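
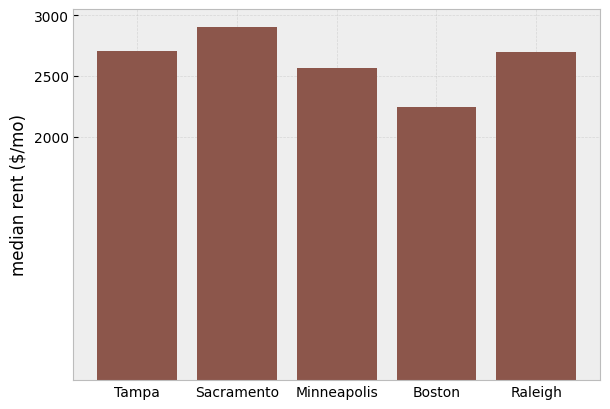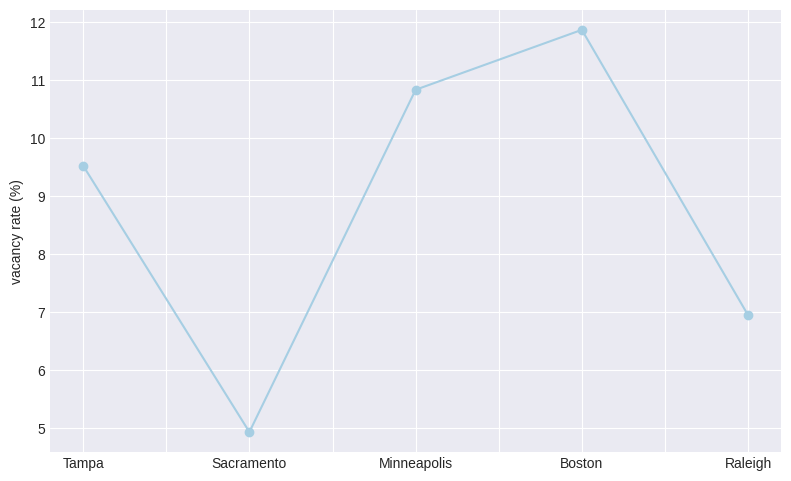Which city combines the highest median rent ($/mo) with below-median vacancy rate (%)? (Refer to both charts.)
Sacramento

Chart 2 median vacancy rate (%) ≈ 10; below-median cities: Sacramento, Raleigh. Among those, Sacramento has the highest median rent ($/mo) (≈ 3000).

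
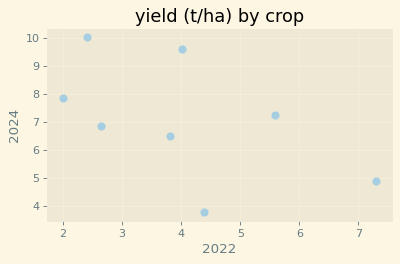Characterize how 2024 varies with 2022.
negative, moderate

Points are negatively correlated; moderate (|r| ≈ 0.5).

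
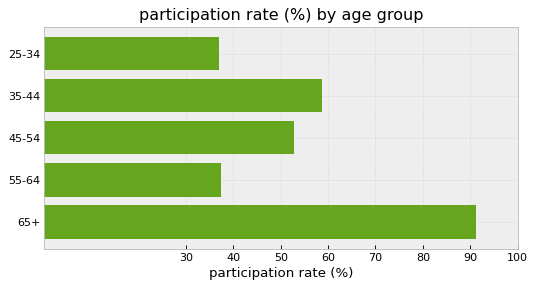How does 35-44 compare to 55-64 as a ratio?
≈ 1.5×

35-44 ≈ 60, 55-64 ≈ 40; 60/40 ≈ 1.5.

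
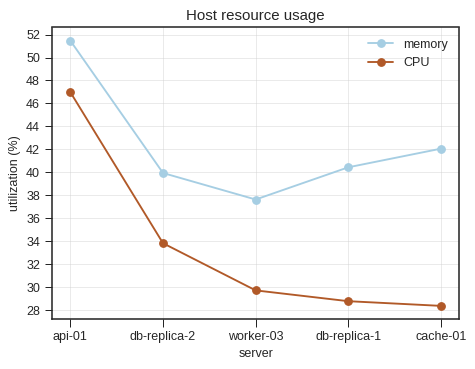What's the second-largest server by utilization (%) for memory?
Top 3 for memory: api-01 ≈ 52, cache-01 ≈ 42, db-replica-1 ≈ 40.

cache-01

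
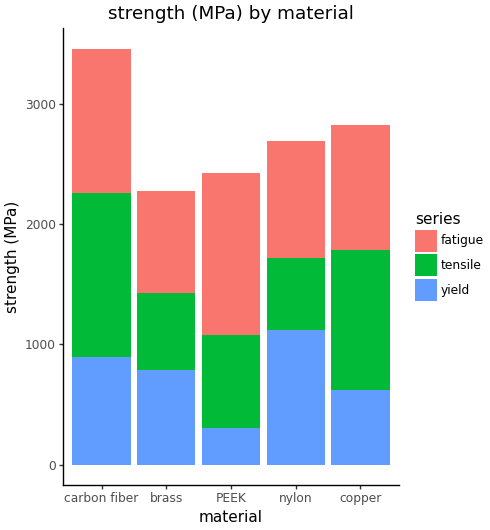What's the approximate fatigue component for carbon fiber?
fatigue top ≈ 3500, bottom ≈ 2500; segment ≈ 1000.

≈ 1000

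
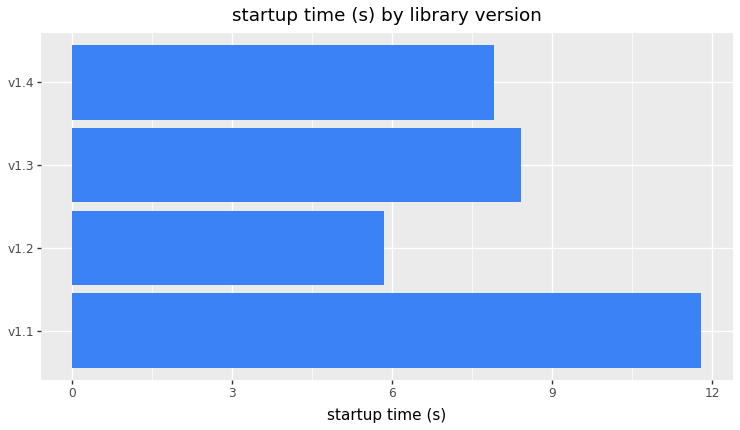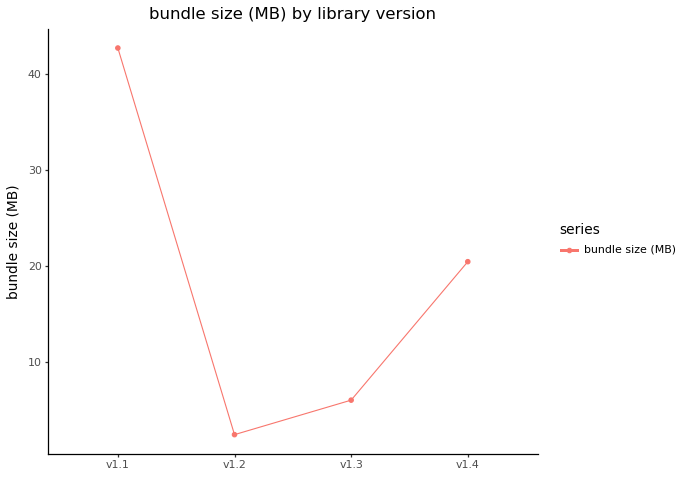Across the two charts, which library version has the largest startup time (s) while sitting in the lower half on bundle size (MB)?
Chart 2 median bundle size (MB) ≈ 15; below-median library versions: v1.2, v1.3. Among those, v1.3 has the highest startup time (s) (≈ 8).

v1.3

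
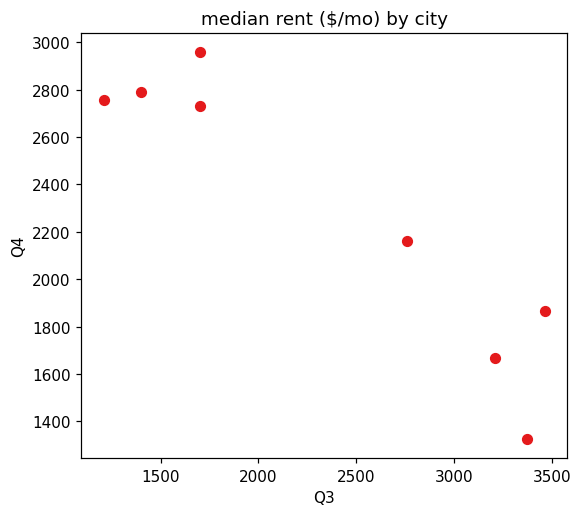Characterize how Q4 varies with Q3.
Points are negatively correlated; strong (|r| ≈ 0.9).

negative, strong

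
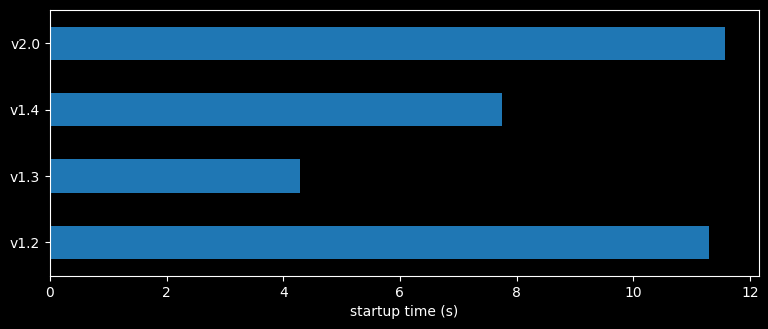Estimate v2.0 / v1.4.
≈ 1.5×

v2.0 ≈ 12, v1.4 ≈ 8; 12/8 ≈ 1.5.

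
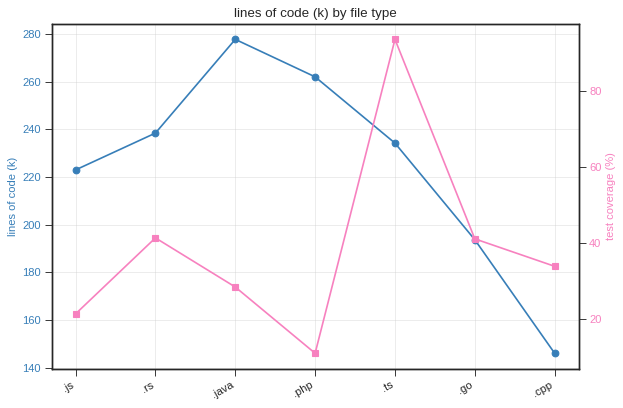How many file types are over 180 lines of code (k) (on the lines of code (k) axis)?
6

Above 180: .js, .rs, .java, .php, .ts, .go.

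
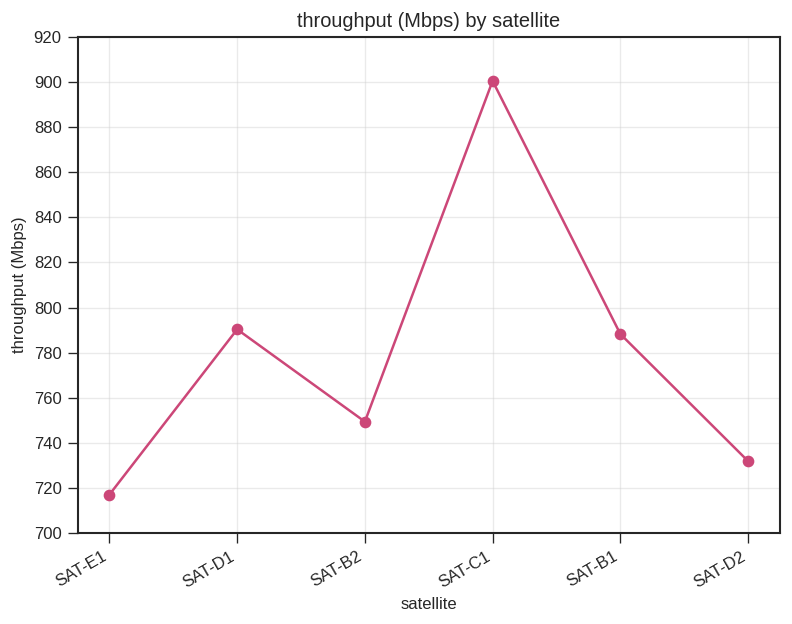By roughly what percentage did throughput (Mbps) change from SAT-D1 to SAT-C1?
≈ +12.5%

SAT-D1 ≈ 800, SAT-C1 ≈ 900; (900 − 800) / 800 ≈ +12.5%.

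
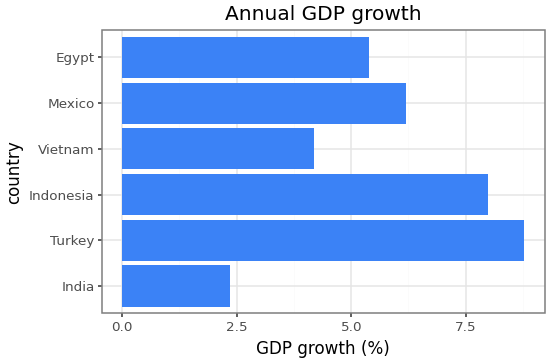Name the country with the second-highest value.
Indonesia

Top 3: Turkey ≈ 9, Indonesia ≈ 8, Mexico ≈ 6.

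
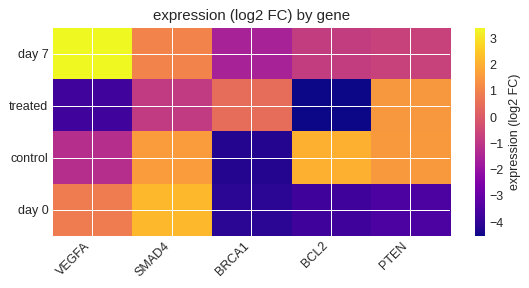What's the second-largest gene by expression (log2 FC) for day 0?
Top 3 for day 0: SMAD4 ≈ 2, VEGFA ≈ 1, PTEN ≈ -4.

VEGFA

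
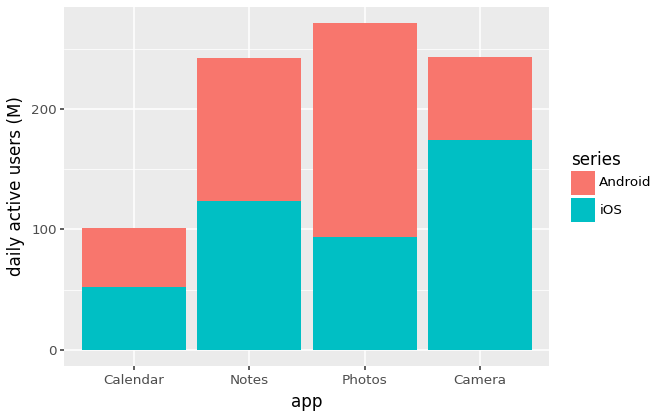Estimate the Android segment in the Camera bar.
≈ 75

Android top ≈ 250, bottom ≈ 175; segment ≈ 75.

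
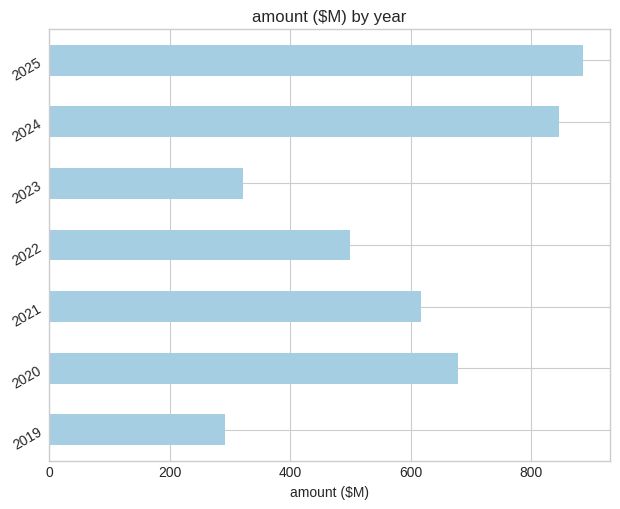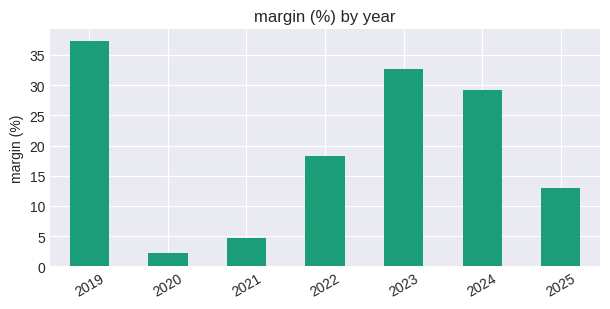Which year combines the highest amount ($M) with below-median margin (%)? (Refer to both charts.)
Chart 2 median margin (%) ≈ 20; below-median years: 2020, 2021, 2025. Among those, 2025 has the highest amount ($M) (≈ 900).

2025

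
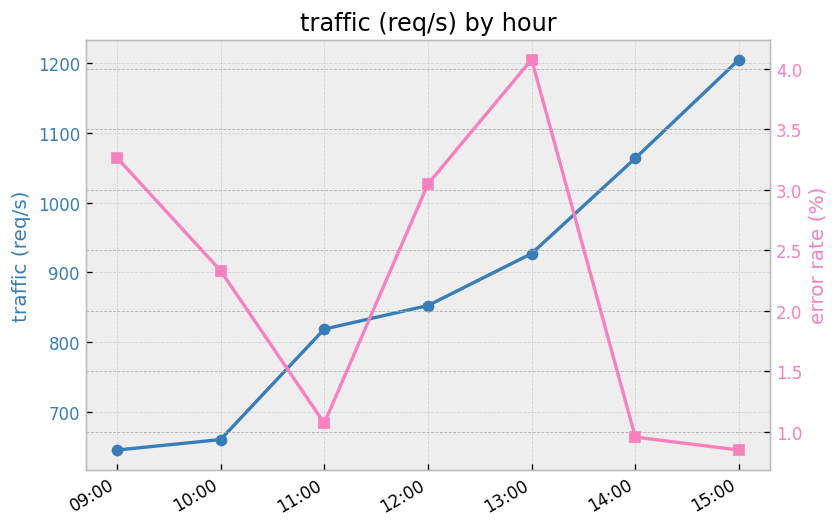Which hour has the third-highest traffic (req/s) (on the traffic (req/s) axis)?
13:00

Top 4 (on the traffic (req/s) axis): 15:00 ≈ 1200, 14:00 ≈ 1050, 13:00 ≈ 950, 12:00 ≈ 850.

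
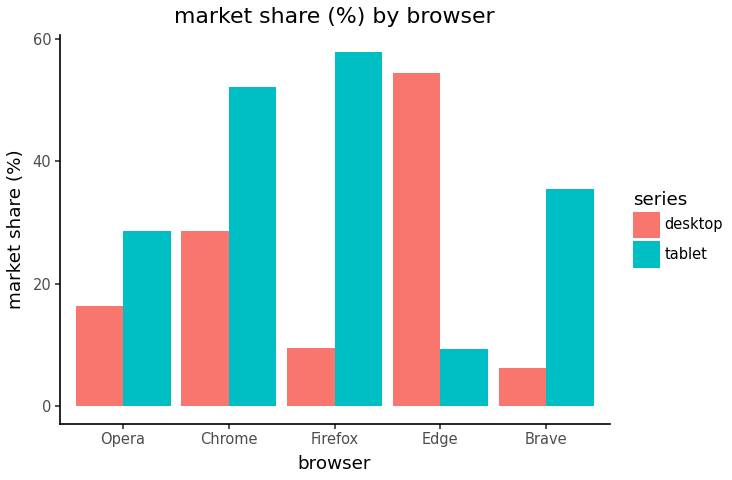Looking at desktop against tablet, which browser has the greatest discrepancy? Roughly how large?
Firefox, ≈ 50 %

Firefox: desktop ≈ 10, tablet ≈ 60 → gap ≈ 50. Next-largest (Edge) is only ≈ 45.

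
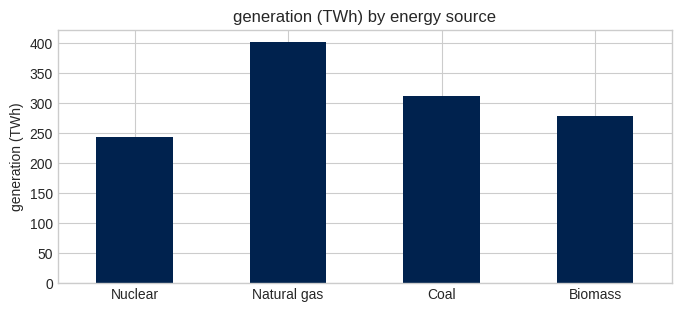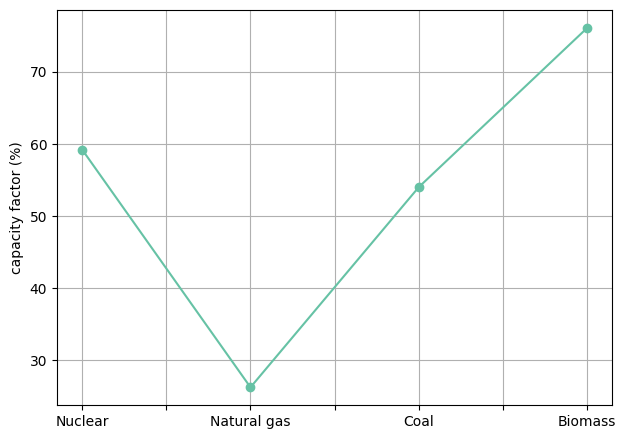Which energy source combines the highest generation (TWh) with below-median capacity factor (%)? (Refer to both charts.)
Chart 2 median capacity factor (%) ≈ 60; below-median energy sources: Natural gas, Coal. Among those, Natural gas has the highest generation (TWh) (≈ 400).

Natural gas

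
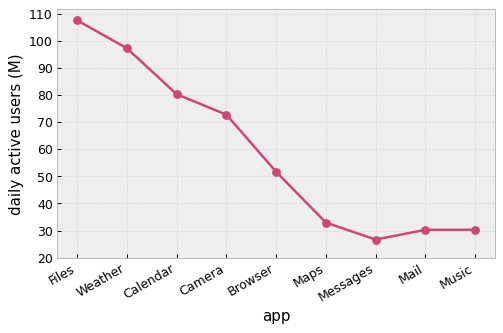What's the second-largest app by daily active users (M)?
Weather

Top 3: Files ≈ 110, Weather ≈ 100, Calendar ≈ 80.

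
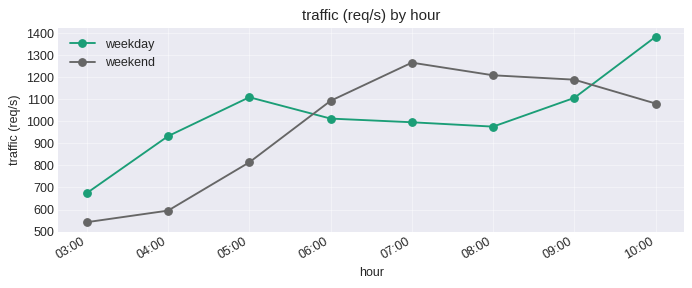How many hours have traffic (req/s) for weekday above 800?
Above 800: 04:00, 05:00, 06:00, 07:00, 08:00, 09:00, 10:00.

7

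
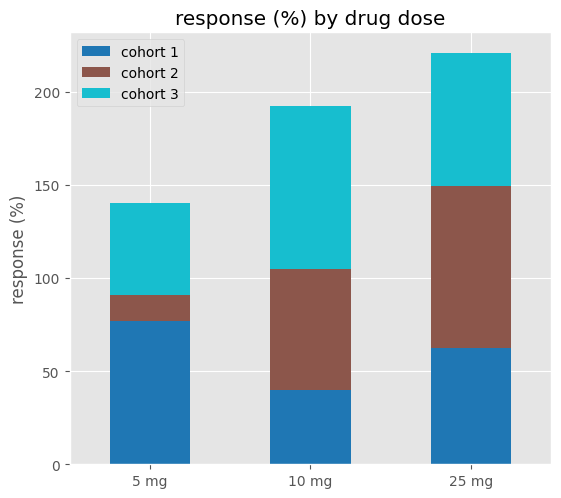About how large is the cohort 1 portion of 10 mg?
≈ 40

cohort 1 top ≈ 40, bottom ≈ 0; segment ≈ 40.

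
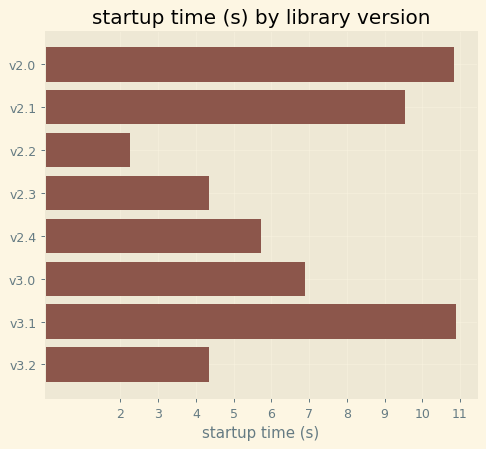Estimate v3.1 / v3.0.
v3.1 ≈ 11, v3.0 ≈ 7; 11/7 ≈ 1.57.

≈ 1.57×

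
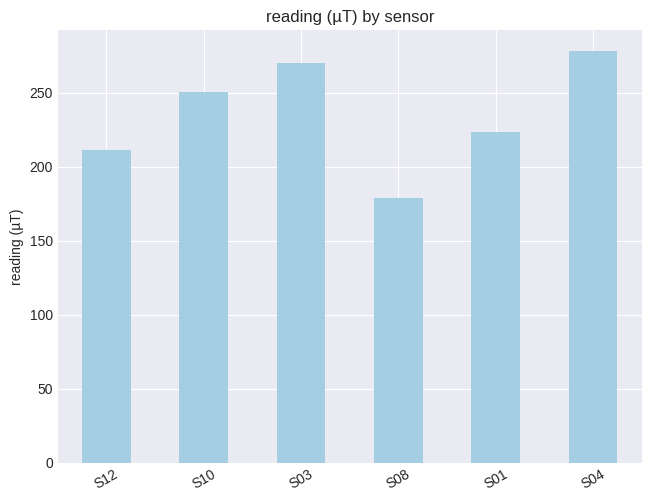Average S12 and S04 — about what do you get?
≈ 238

(200 + 275) / 2 ≈ 238.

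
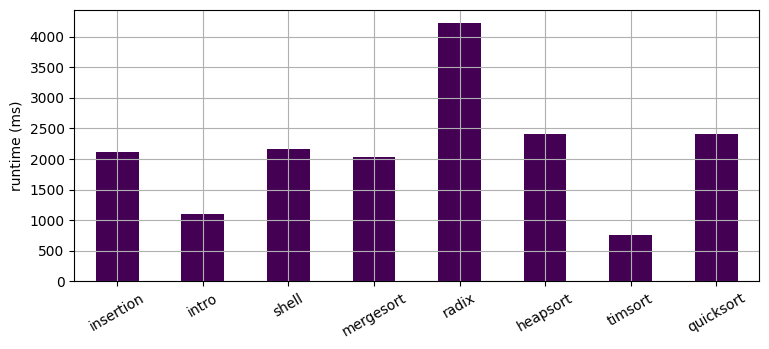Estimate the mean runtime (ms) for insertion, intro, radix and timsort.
≈ 2000

(2000 + 1000 + 4000 + 1000) / 4 ≈ 2000.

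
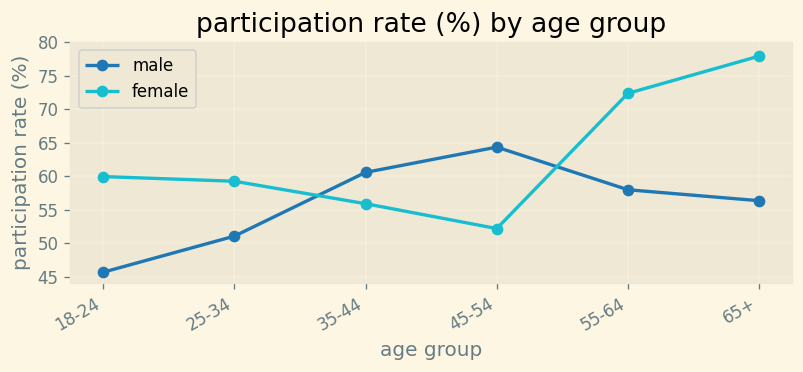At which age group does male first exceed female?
35-44

25-34: male ≈ 50 vs female ≈ 60 (not yet); 35-44: male ≈ 60 vs female ≈ 55 (first crossover).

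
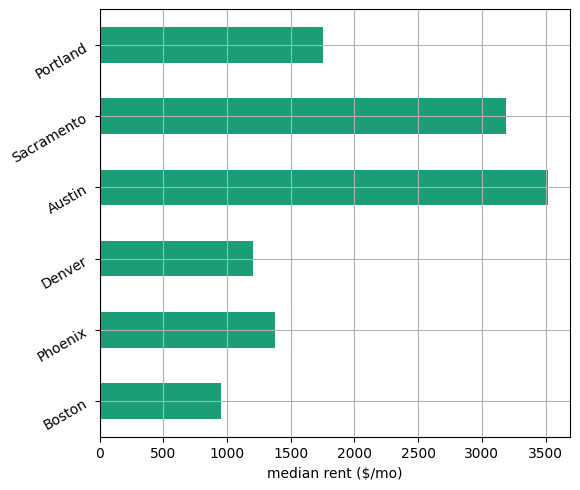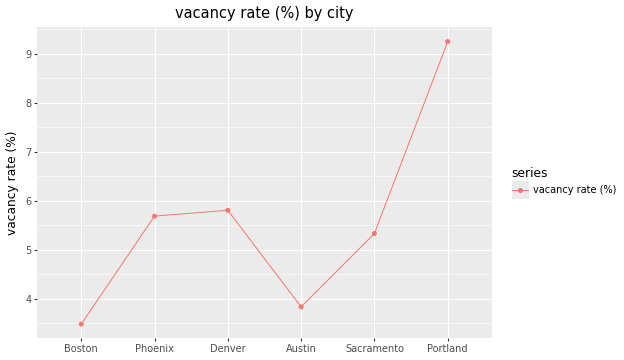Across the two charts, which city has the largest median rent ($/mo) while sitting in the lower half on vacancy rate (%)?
Chart 2 median vacancy rate (%) ≈ 6; below-median cities: Boston, Austin, Sacramento. Among those, Austin has the highest median rent ($/mo) (≈ 3500).

Austin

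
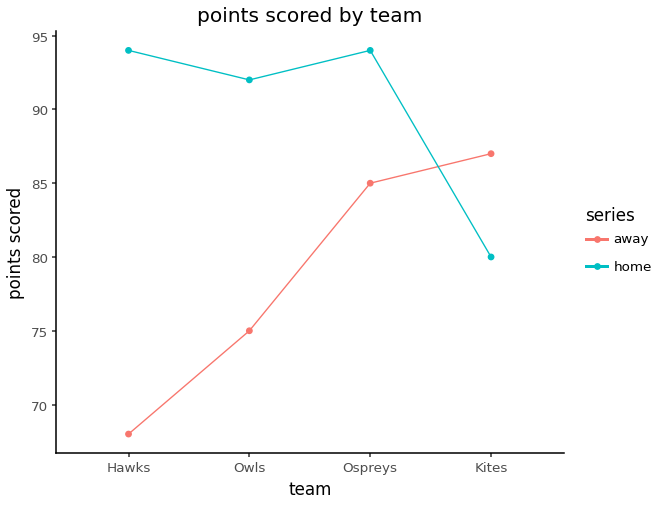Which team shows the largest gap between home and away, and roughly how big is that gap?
Hawks: home ≈ 95, away ≈ 70 → gap ≈ 25. Next-largest (Owls) is only ≈ 15.

Hawks, ≈ 25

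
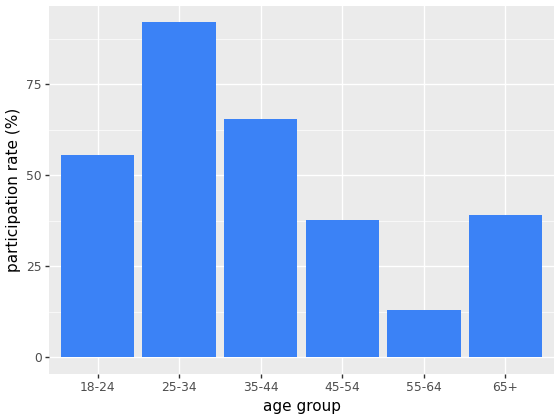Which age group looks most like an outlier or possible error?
25-34 ≈ 90; the rest sit between ≈ 10 and ≈ 70.

25-34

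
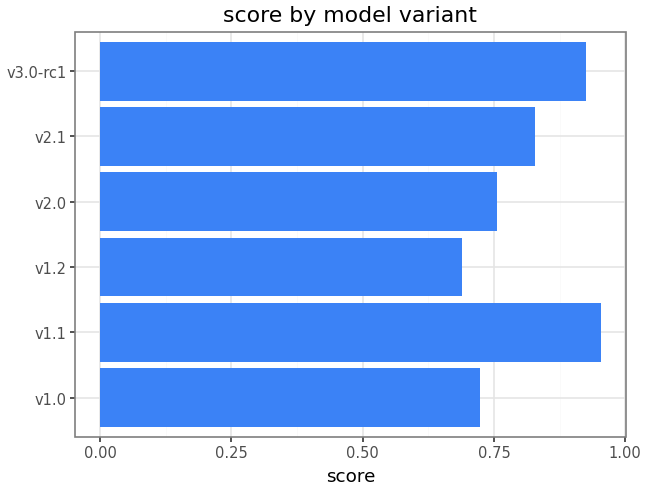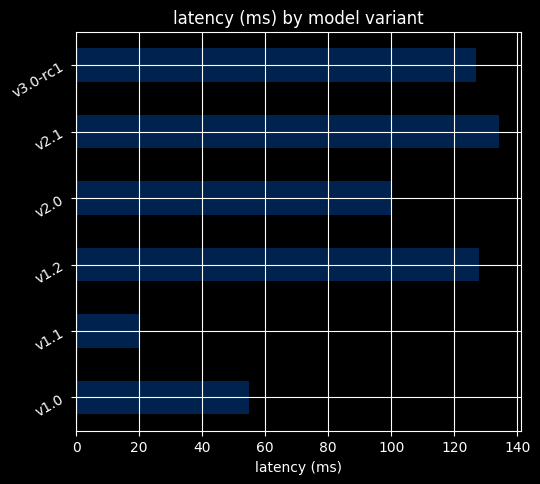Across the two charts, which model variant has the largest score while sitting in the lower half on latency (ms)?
Chart 2 median latency (ms) ≈ 120; below-median model variants: v1.0, v1.1, v2.0. Among those, v1.1 has the highest score (≈ 1).

v1.1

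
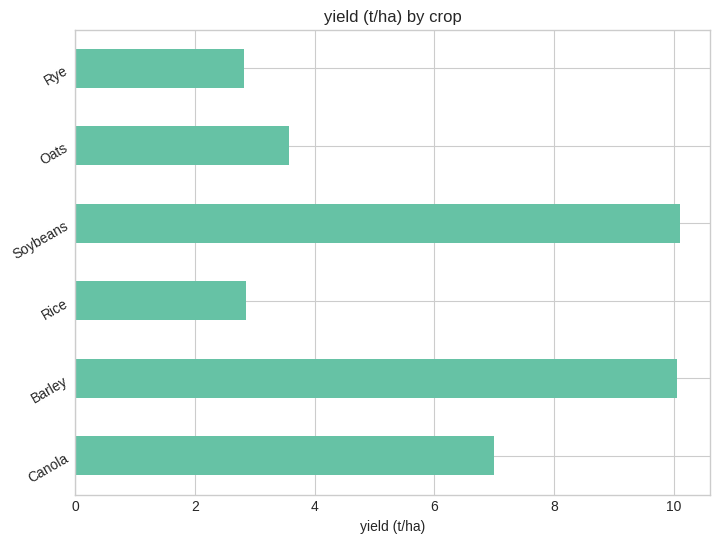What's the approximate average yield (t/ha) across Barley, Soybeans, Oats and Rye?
(10 + 10 + 4 + 3) / 4 ≈ 7.

≈ 7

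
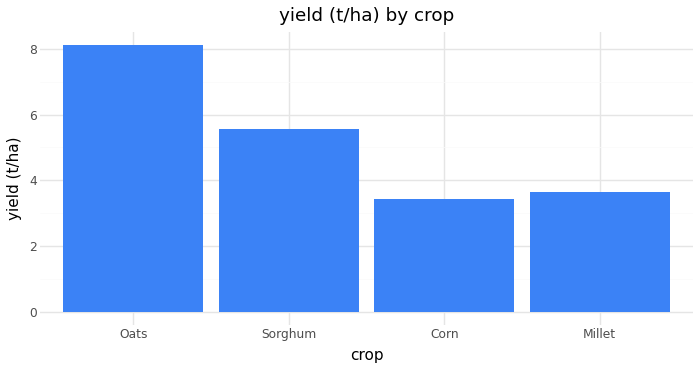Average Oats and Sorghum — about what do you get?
≈ 7

(8 + 6) / 2 ≈ 7.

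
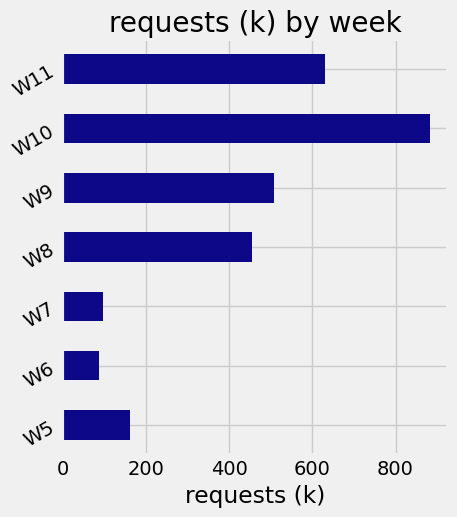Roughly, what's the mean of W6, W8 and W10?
(100 + 500 + 900) / 3 ≈ 500.

≈ 500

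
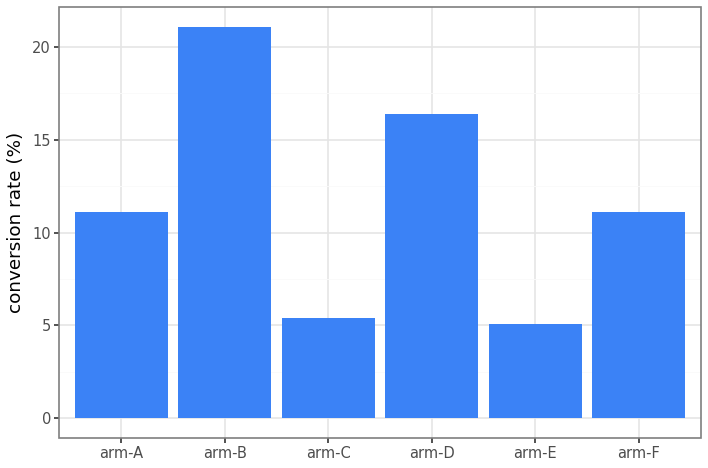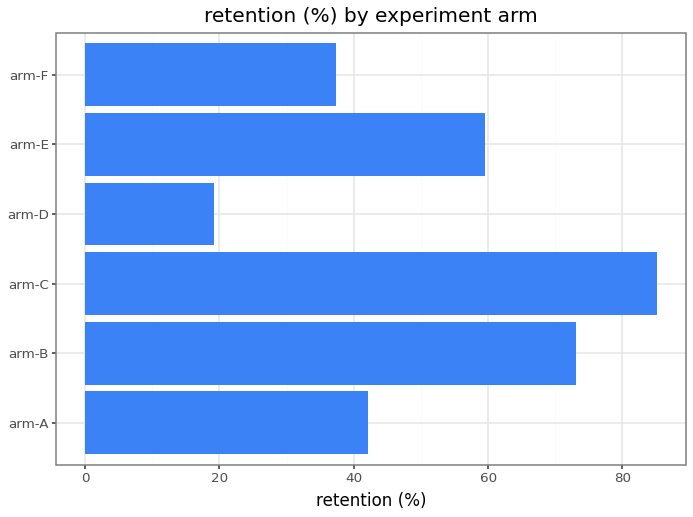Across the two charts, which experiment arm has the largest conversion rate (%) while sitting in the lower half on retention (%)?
Chart 2 median retention (%) ≈ 50; below-median experiment arms: arm-A, arm-D, arm-F. Among those, arm-D has the highest conversion rate (%) (≈ 16).

arm-D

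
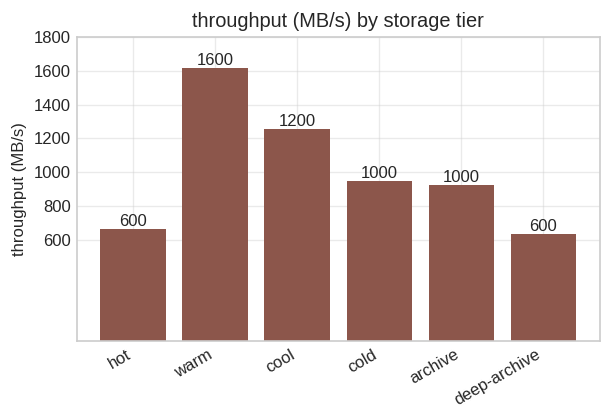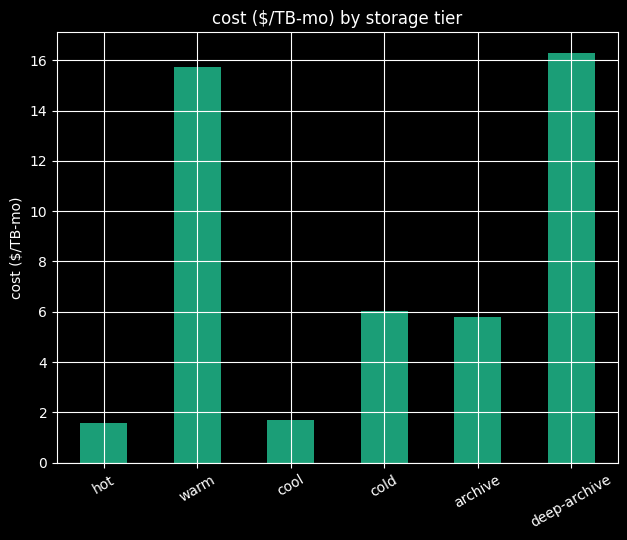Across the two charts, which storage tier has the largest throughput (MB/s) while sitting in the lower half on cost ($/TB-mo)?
Chart 2 median cost ($/TB-mo) ≈ 6; below-median storage tiers: hot, cool, archive. Among those, cool has the highest throughput (MB/s) (≈ 1200).

cool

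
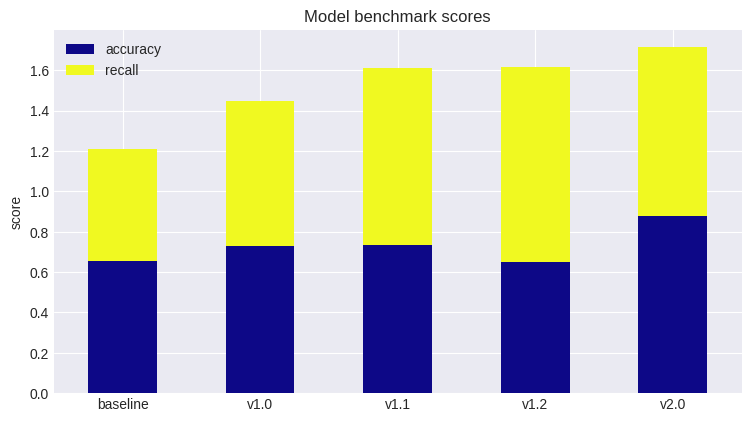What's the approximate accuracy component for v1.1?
≈ 0.8

accuracy top ≈ 0.8, bottom ≈ 0.0; segment ≈ 0.8.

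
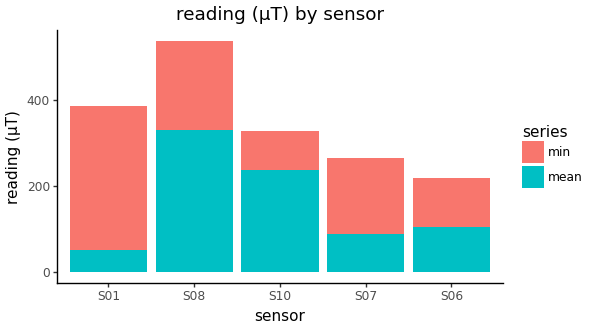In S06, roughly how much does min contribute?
≈ 100

min top ≈ 200, bottom ≈ 100; segment ≈ 100.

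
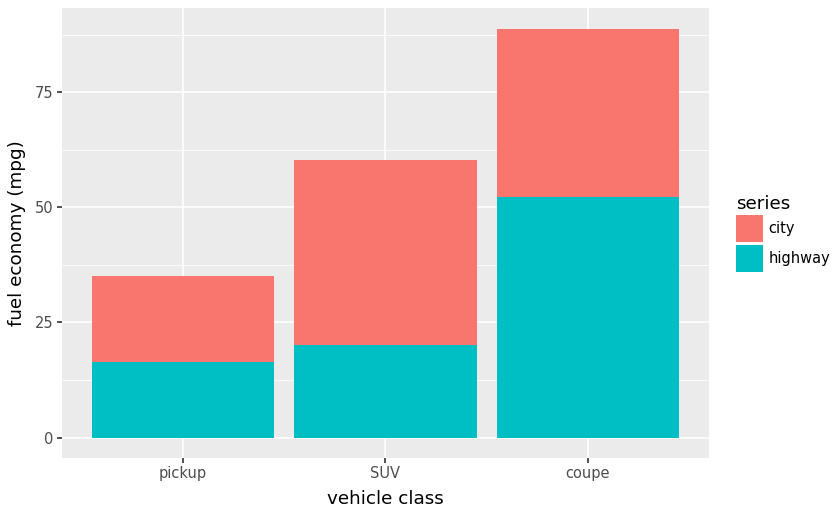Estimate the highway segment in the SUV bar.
highway top ≈ 20, bottom ≈ 0; segment ≈ 20.

≈ 20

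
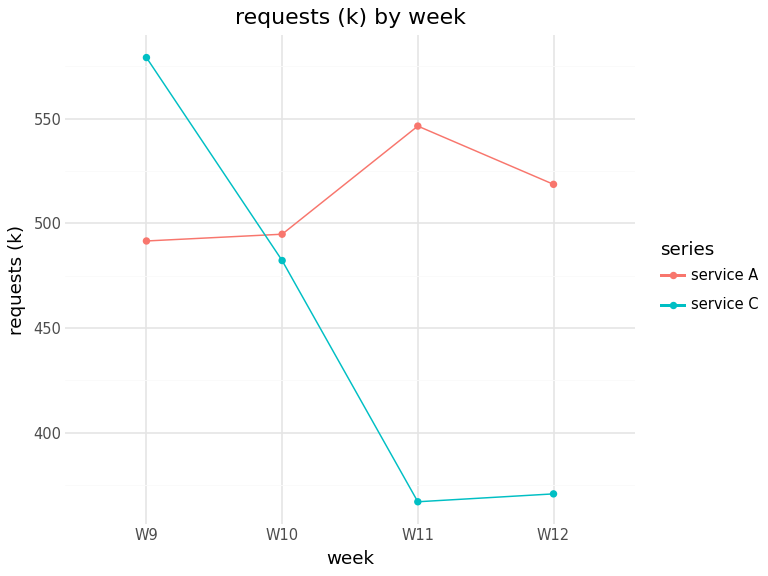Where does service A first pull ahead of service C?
W10

W9: service A ≈ 500 vs service C ≈ 580 (not yet); W10: service A ≈ 500 vs service C ≈ 480 (first crossover).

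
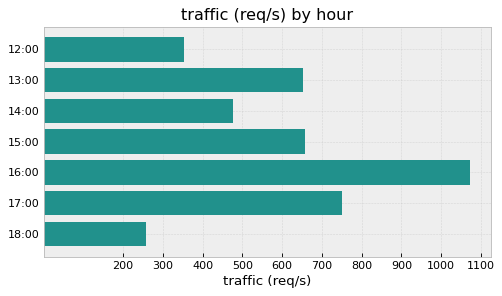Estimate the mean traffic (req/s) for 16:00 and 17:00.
(1100 + 800) / 2 ≈ 950.

≈ 950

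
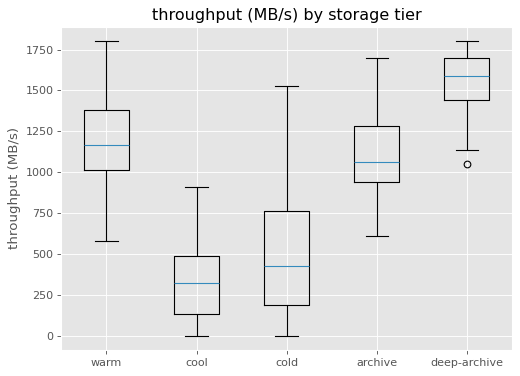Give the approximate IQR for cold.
≈ 600

Q3 ≈ 800, Q1 ≈ 200; IQR ≈ 600.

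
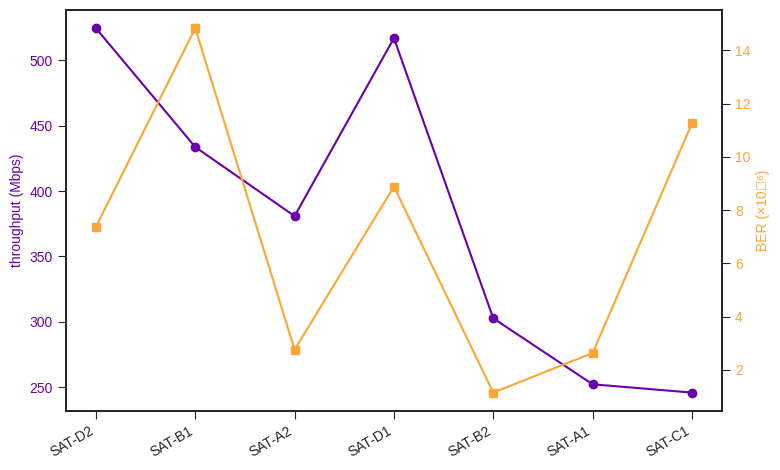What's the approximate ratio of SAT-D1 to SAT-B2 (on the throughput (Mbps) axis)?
≈ 1.75×

SAT-D1 ≈ 525, SAT-B2 ≈ 300; 525/300 ≈ 1.75.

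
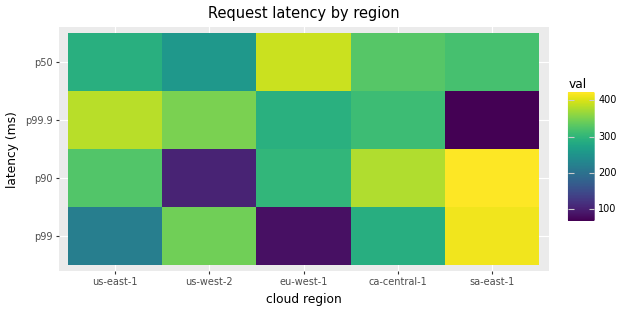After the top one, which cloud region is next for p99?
Top 3 for p99: sa-east-1 ≈ 400, us-west-2 ≈ 350, ca-central-1 ≈ 300.

us-west-2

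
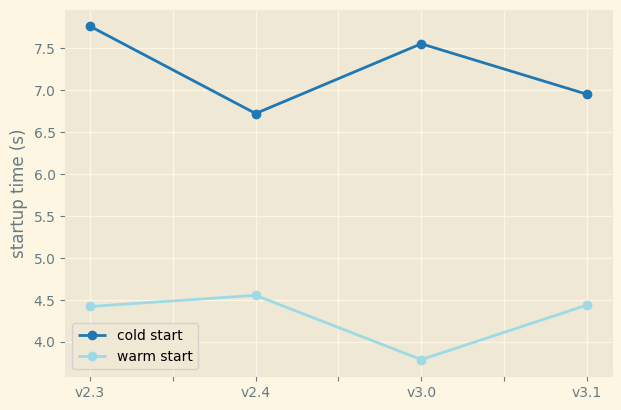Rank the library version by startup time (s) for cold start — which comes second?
Top 3 for cold start: v2.3 ≈ 8.0, v3.0 ≈ 7.5, v3.1 ≈ 7.0.

v3.0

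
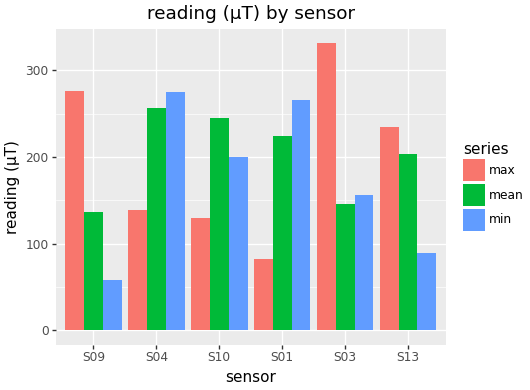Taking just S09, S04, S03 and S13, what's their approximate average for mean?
(150 + 250 + 150 + 200) / 4 ≈ 188.

≈ 188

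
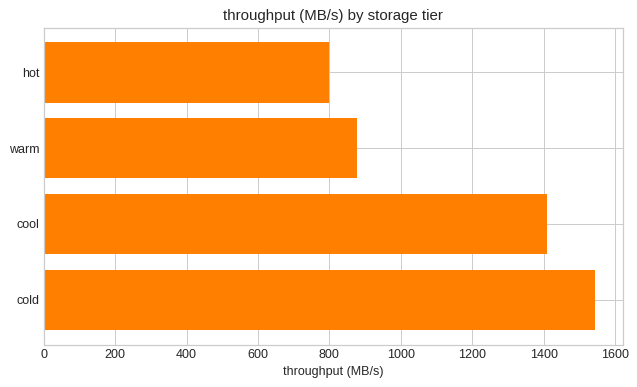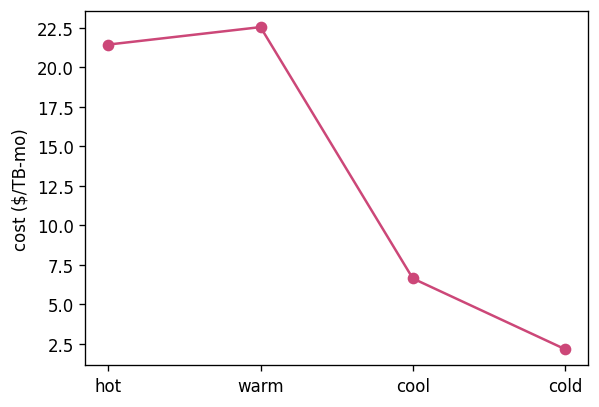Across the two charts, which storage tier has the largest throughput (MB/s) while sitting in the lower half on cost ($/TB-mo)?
Chart 2 median cost ($/TB-mo) ≈ 15; below-median storage tiers: cool, cold. Among those, cold has the highest throughput (MB/s) (≈ 1600).

cold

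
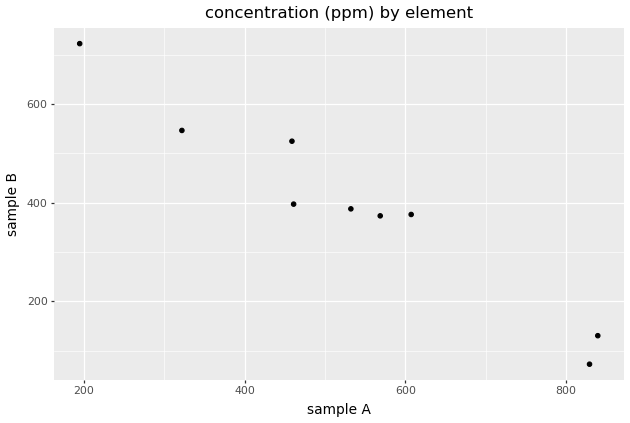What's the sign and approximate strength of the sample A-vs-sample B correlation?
negative, strong

Points are negatively correlated; strong (|r| ≈ 1.0).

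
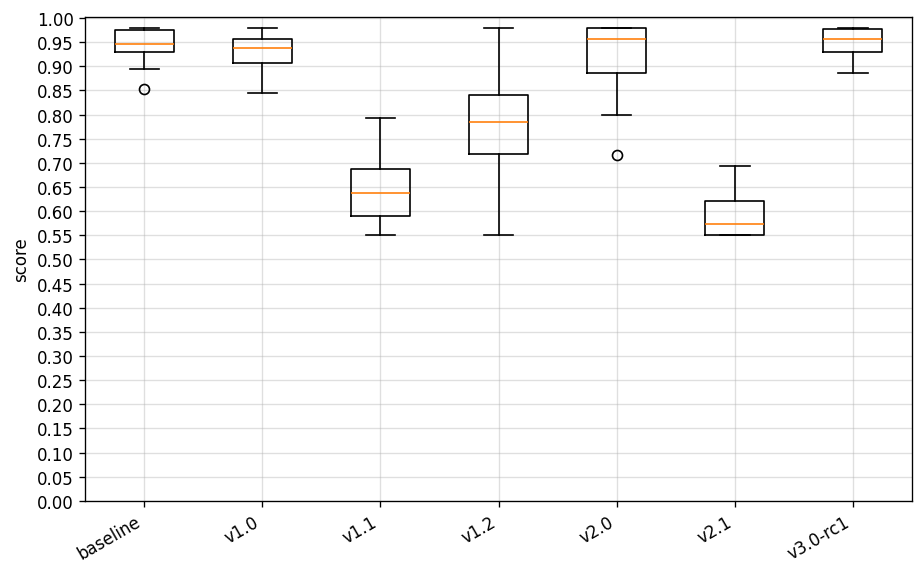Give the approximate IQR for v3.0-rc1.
≈ 0.05

Q3 ≈ 1.00, Q1 ≈ 0.95; IQR ≈ 0.05.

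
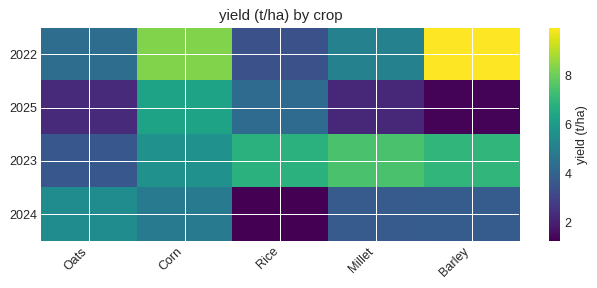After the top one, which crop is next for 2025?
Rice

Top 3 for 2025: Corn ≈ 6, Rice ≈ 4, Oats ≈ 2.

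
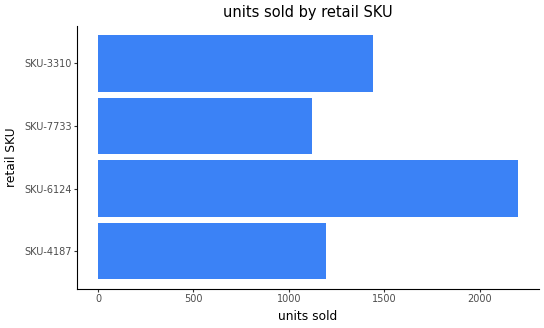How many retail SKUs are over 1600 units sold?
Above 1600: SKU-6124.

1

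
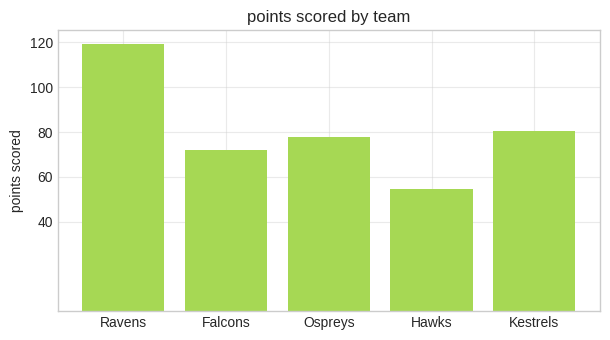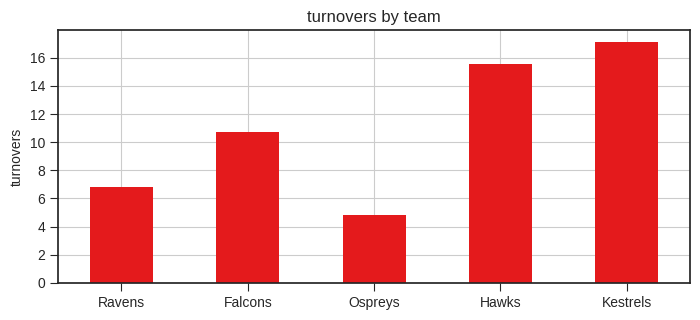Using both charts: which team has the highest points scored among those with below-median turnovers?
Chart 2 median turnovers ≈ 10; below-median teams: Ravens, Ospreys. Among those, Ravens has the highest points scored (≈ 120).

Ravens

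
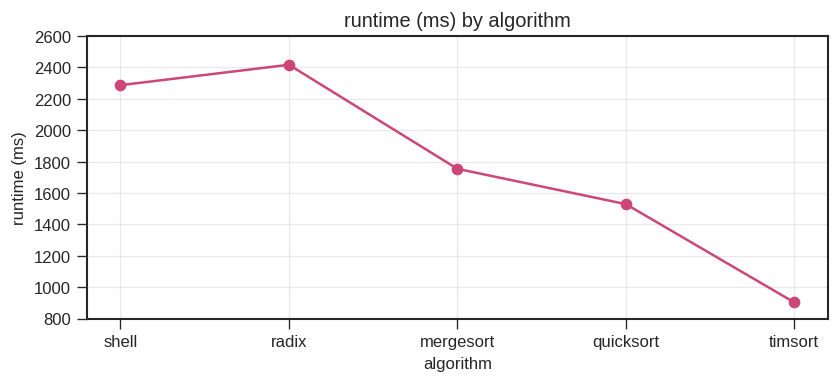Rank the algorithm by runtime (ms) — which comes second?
shell

Top 3: radix ≈ 2400, shell ≈ 2200, mergesort ≈ 1800.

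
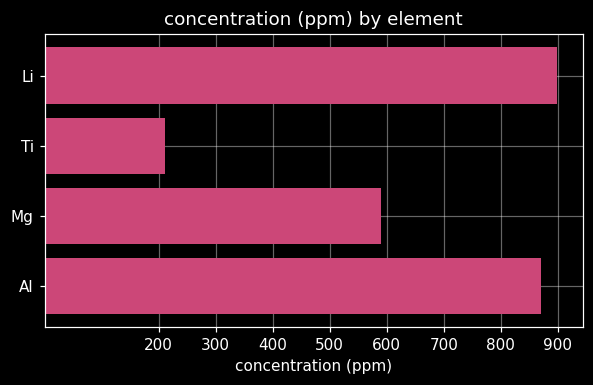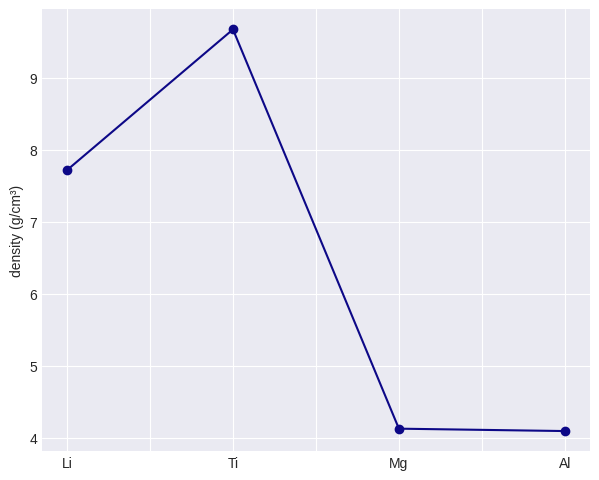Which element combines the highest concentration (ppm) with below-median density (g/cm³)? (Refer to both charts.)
Al

Chart 2 median density (g/cm³) ≈ 6; below-median elements: Mg, Al. Among those, Al has the highest concentration (ppm) (≈ 900).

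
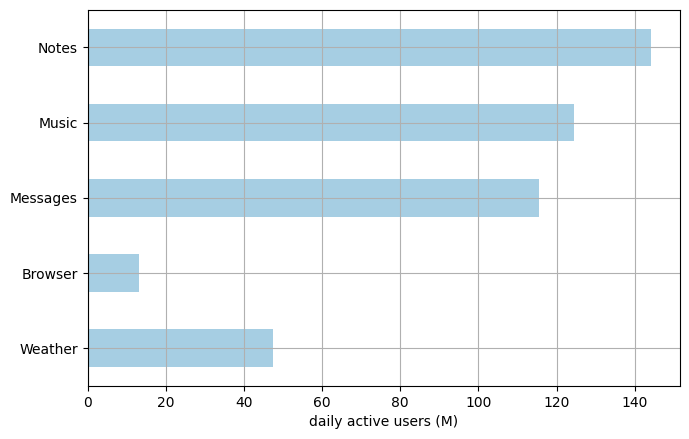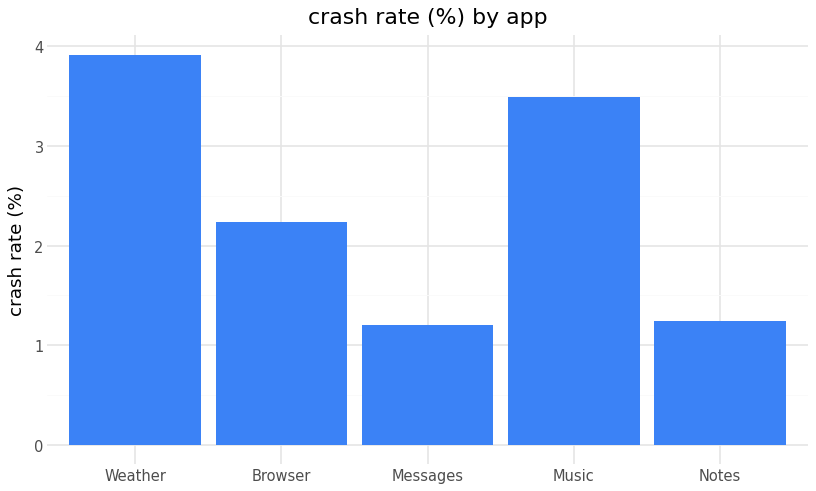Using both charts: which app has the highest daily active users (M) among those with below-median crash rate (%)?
Notes

Chart 2 median crash rate (%) ≈ 2; below-median apps: Messages, Notes. Among those, Notes has the highest daily active users (M) (≈ 140).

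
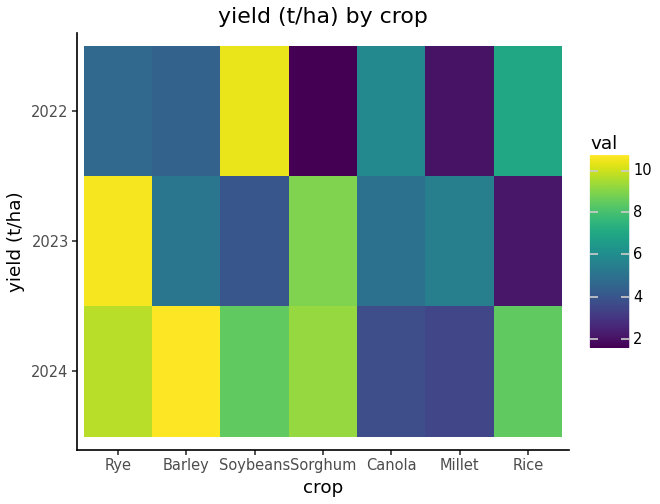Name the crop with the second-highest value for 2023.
Sorghum

Top 3 for 2023: Rye ≈ 11, Sorghum ≈ 9, Millet ≈ 5.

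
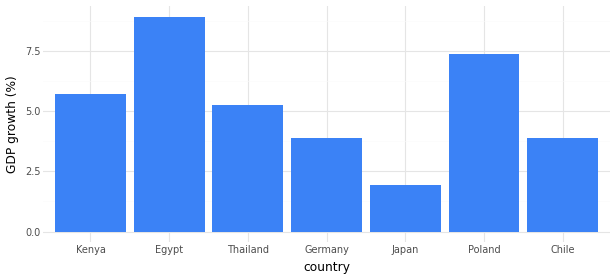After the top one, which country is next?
Top 3: Egypt ≈ 9, Poland ≈ 7, Kenya ≈ 6.

Poland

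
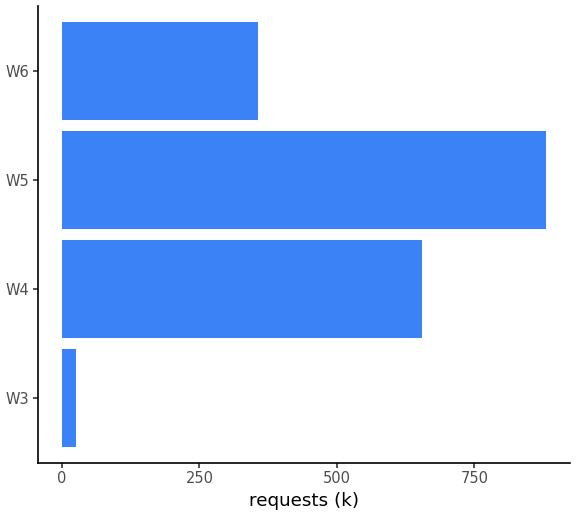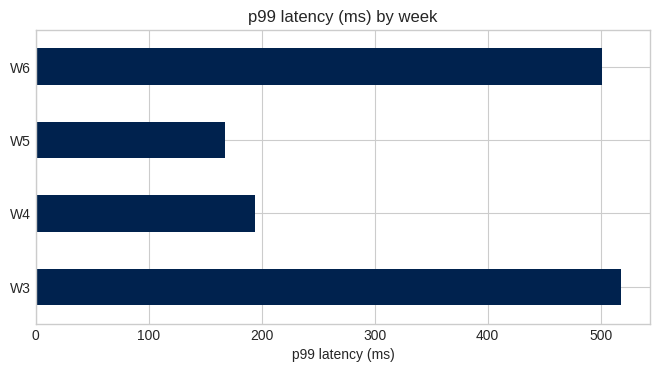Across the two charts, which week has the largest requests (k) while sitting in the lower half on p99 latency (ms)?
Chart 2 median p99 latency (ms) ≈ 350; below-median weeks: W4, W5. Among those, W5 has the highest requests (k) (≈ 900).

W5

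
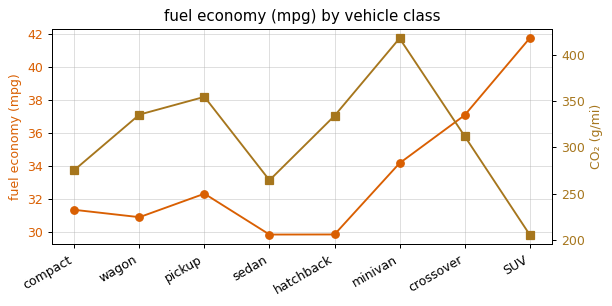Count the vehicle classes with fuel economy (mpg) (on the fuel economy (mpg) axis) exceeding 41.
Above 41: SUV.

1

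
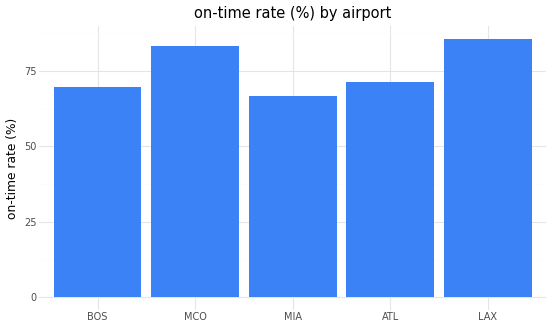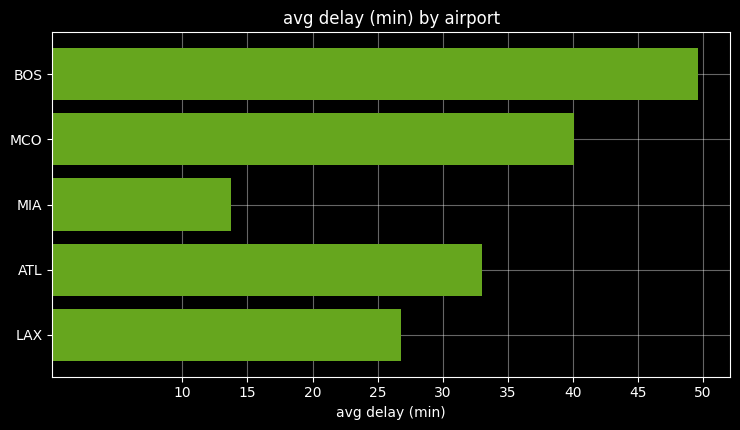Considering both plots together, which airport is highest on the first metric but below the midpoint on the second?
LAX

Chart 2 median avg delay (min) ≈ 35; below-median airports: MIA, LAX. Among those, LAX has the highest on-time rate (%) (≈ 90).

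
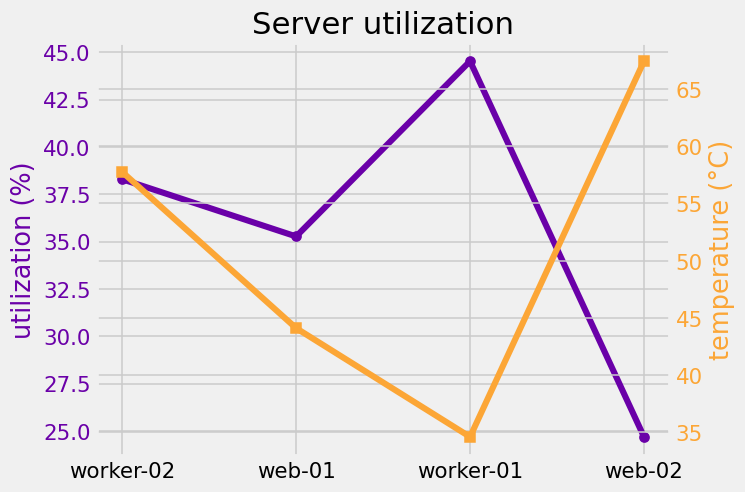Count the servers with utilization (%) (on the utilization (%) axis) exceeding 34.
Above 34: worker-02, web-01, worker-01.

3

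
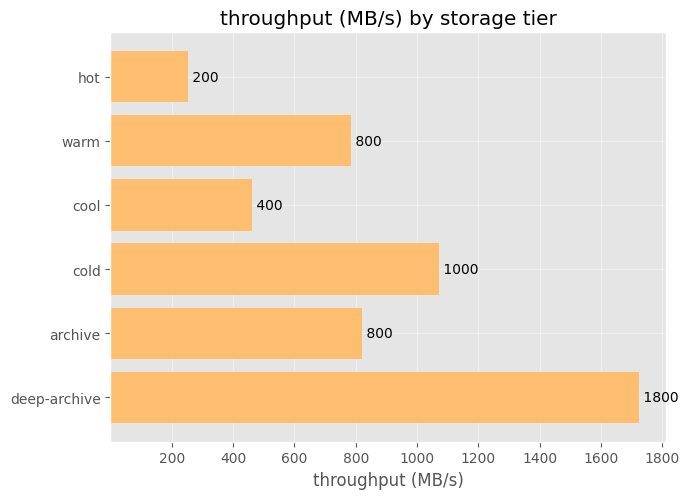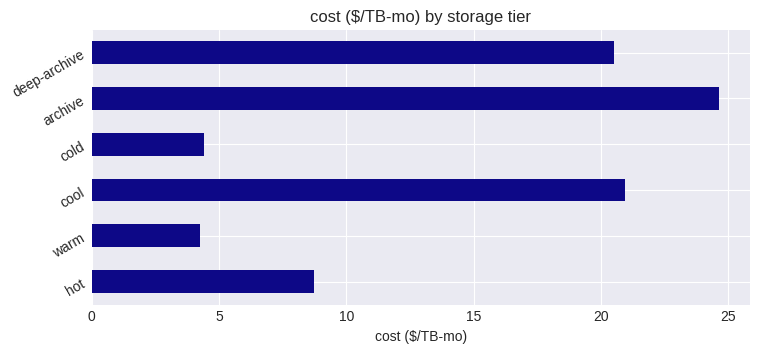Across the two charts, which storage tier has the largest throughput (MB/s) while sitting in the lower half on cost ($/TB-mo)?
Chart 2 median cost ($/TB-mo) ≈ 15; below-median storage tiers: hot, warm, cold. Among those, cold has the highest throughput (MB/s) (≈ 1000).

cold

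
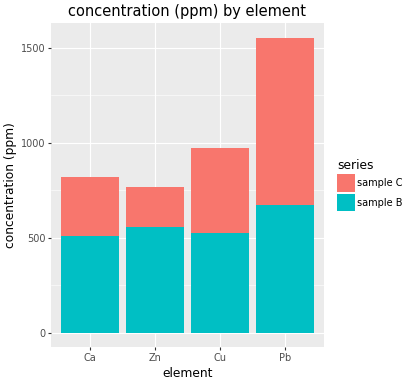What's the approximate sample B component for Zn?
≈ 600

sample B top ≈ 600, bottom ≈ 0; segment ≈ 600.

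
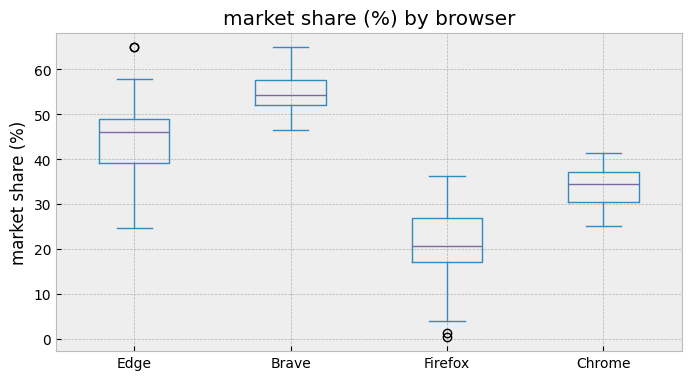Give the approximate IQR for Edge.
Q3 ≈ 50, Q1 ≈ 40; IQR ≈ 10.

≈ 10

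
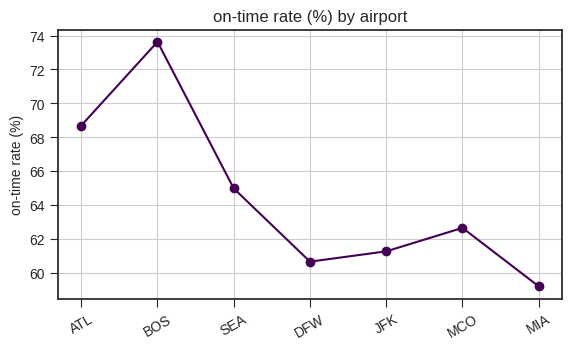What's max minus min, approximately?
Max BOS ≈ 74, min MIA ≈ 60; range ≈ 14.

≈ 14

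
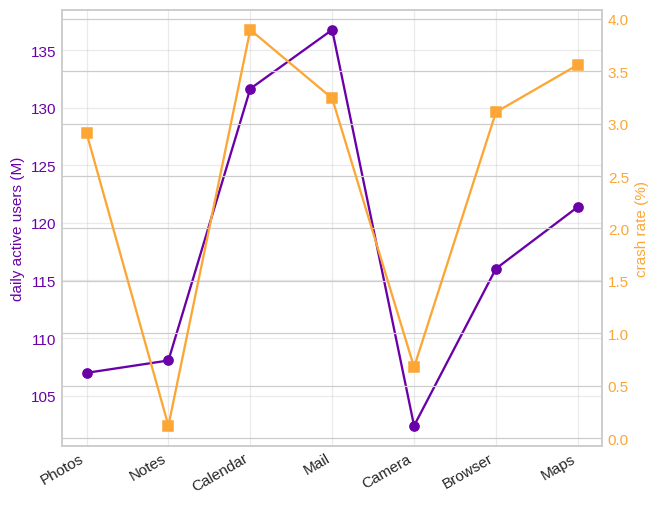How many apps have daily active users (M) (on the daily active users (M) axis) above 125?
2

Above 125: Calendar, Mail.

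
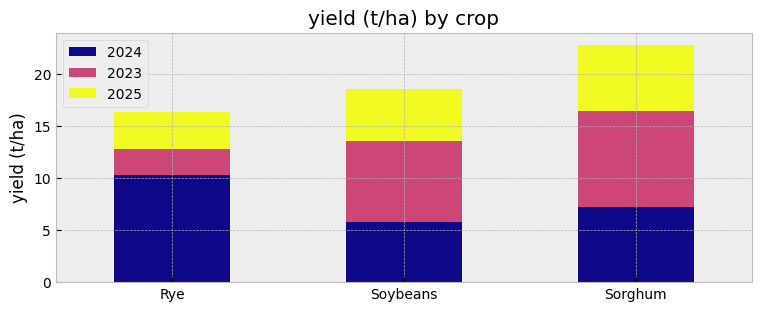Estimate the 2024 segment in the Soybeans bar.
≈ 6

2024 top ≈ 6, bottom ≈ 0; segment ≈ 6.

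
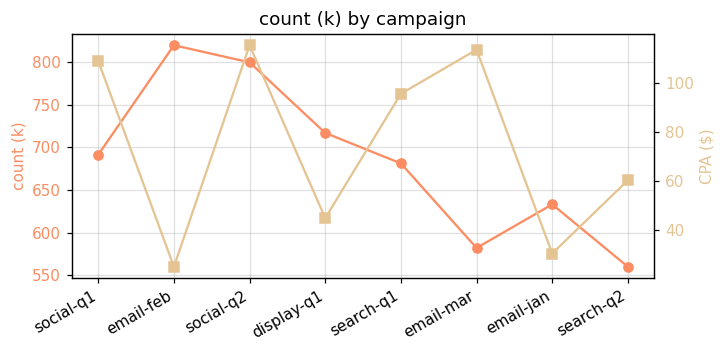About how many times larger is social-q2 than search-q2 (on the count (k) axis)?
social-q2 ≈ 800, search-q2 ≈ 550; 800/550 ≈ 1.45.

≈ 1.45×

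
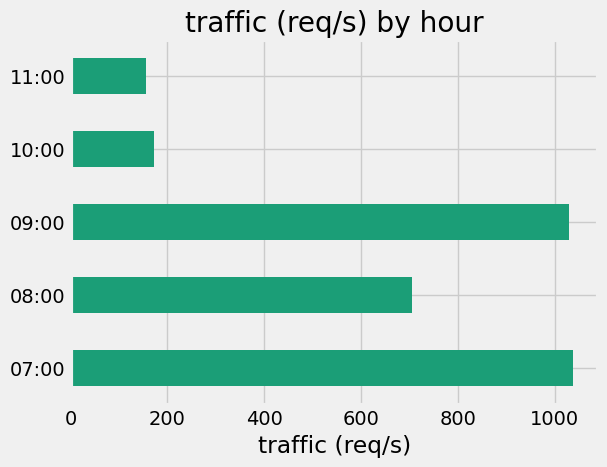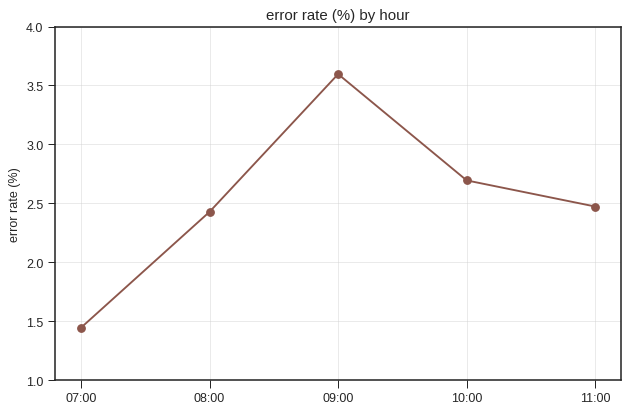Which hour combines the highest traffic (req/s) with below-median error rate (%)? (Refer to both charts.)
07:00

Chart 2 median error rate (%) ≈ 2.5; below-median hours: 07:00, 08:00. Among those, 07:00 has the highest traffic (req/s) (≈ 1000).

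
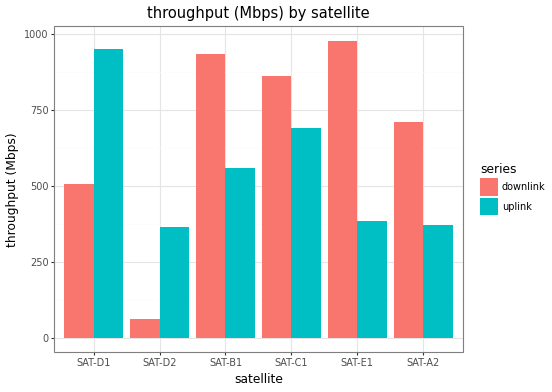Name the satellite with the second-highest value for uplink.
Top 3 for uplink: SAT-D1 ≈ 1000, SAT-C1 ≈ 700, SAT-B1 ≈ 600.

SAT-C1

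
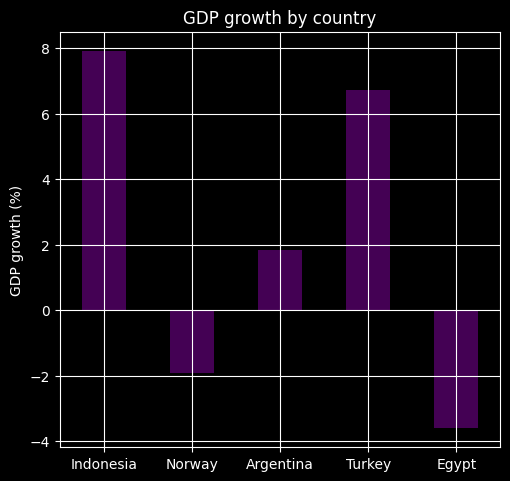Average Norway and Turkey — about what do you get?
≈ 2

(-2 + 7) / 2 ≈ 2.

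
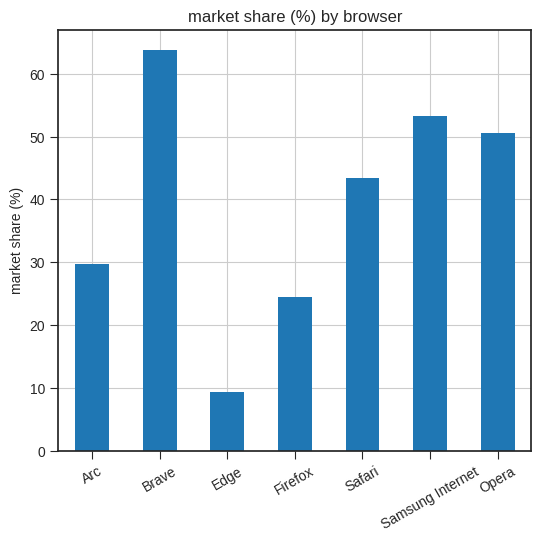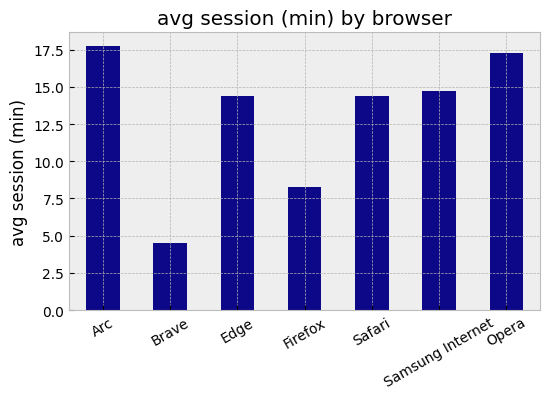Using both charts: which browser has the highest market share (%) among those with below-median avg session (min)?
Brave

Chart 2 median avg session (min) ≈ 14; below-median browsers: Brave, Firefox, Safari. Among those, Brave has the highest market share (%) (≈ 60).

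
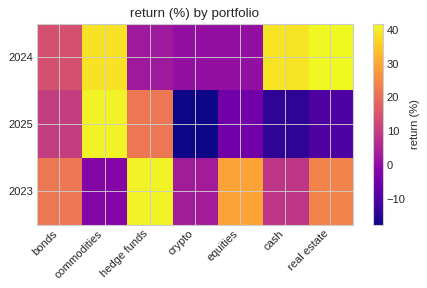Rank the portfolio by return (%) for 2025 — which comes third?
bonds

Top 4 for 2025: commodities ≈ 40, hedge funds ≈ 20, bonds ≈ 10, equities ≈ -5.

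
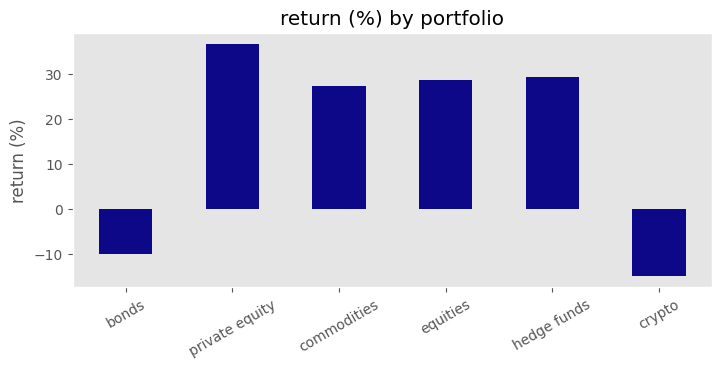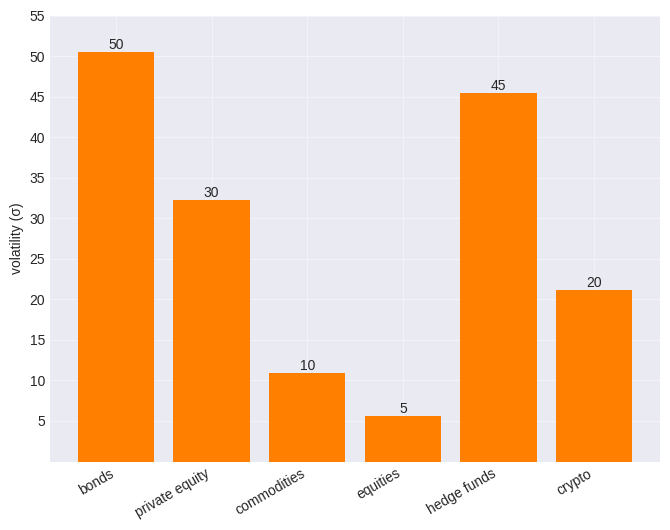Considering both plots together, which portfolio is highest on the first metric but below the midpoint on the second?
Chart 2 median volatility (σ) ≈ 25; below-median portfolios: commodities, equities, crypto. Among those, equities has the highest return (%) (≈ 30).

equities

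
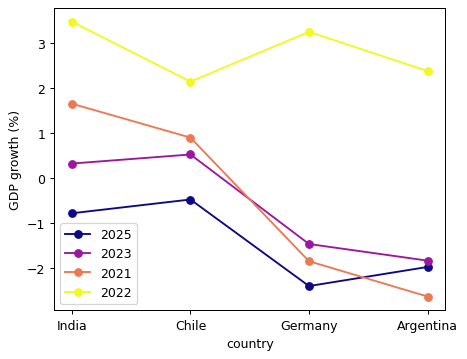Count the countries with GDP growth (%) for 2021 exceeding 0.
Above 0: India, Chile.

2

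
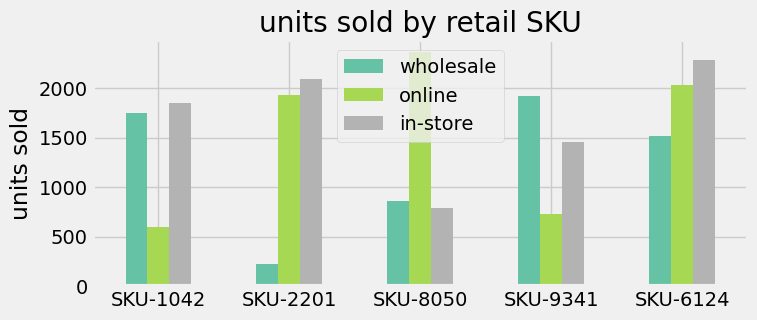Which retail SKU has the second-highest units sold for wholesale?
SKU-1042

Top 3 for wholesale: SKU-9341 ≈ 2000, SKU-1042 ≈ 1800, SKU-6124 ≈ 1600.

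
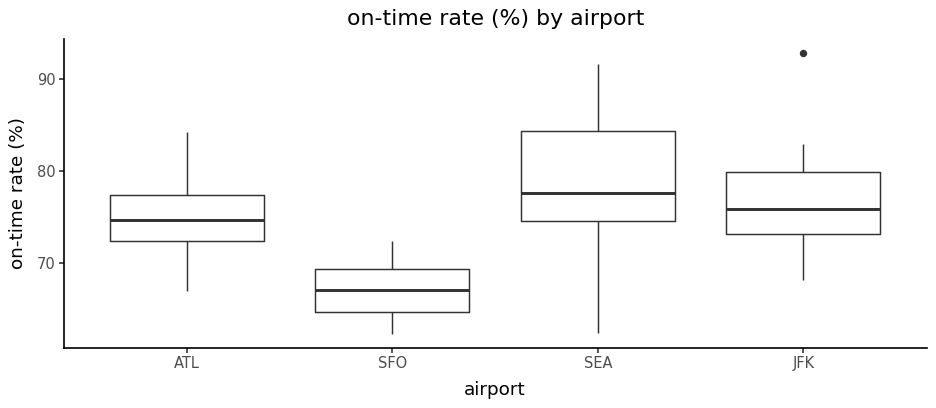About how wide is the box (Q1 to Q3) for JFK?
≈ 7

Q3 ≈ 80, Q1 ≈ 73; IQR ≈ 7.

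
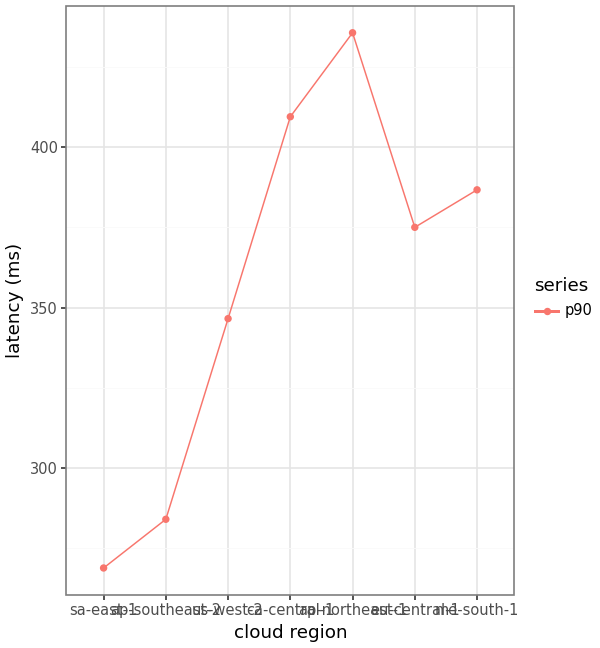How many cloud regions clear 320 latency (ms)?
5

Above 320: us-west-2, ca-central-1, ap-northeast-1, eu-central-1, me-south-1.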